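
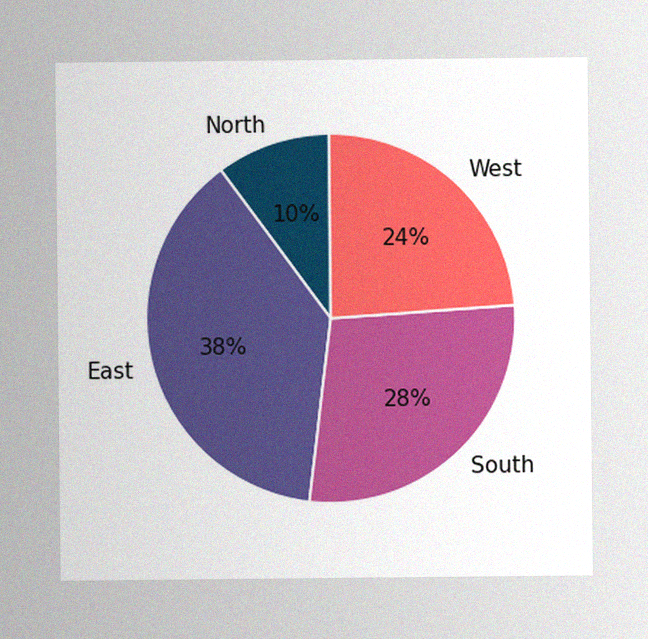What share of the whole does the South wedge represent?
The image has some photo noise and uneven lighting. The South slice takes up 28% of the pie.

28%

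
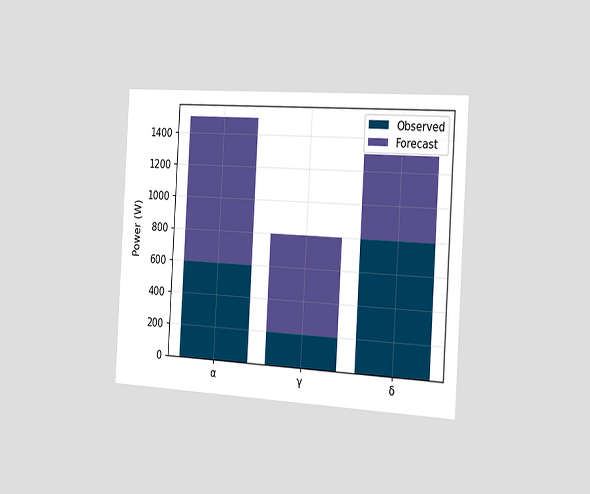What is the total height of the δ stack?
1300W

The chart is tilted about 3° clockwise and viewed slightly from the right. The δ stack's top reaches 1300W on the y-axis.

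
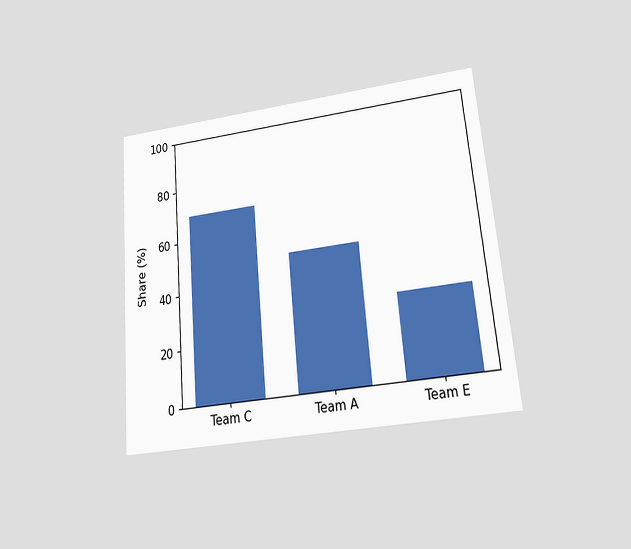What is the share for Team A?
The chart is tilted about 5° counter-clockwise and viewed at a slight angle. Reading along the chart's y-axis, the Team A bar reaches 50%.

50%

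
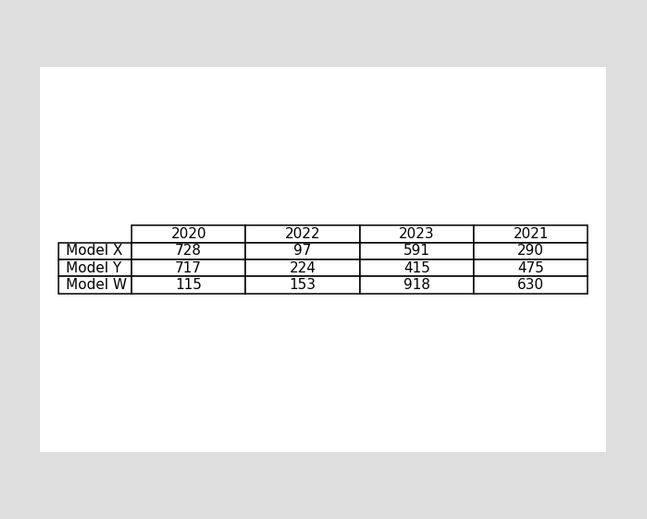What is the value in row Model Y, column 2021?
The (Model Y, 2021) cell reads 475.

475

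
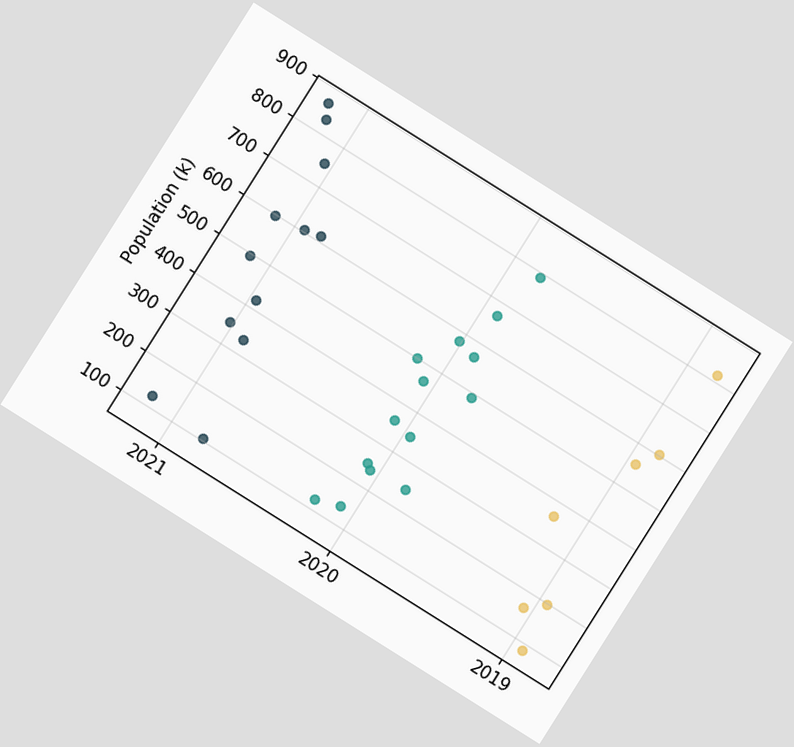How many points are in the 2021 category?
12

The chart is tilted about 32° clockwise. Counting the markers in the 2021 column gives 12.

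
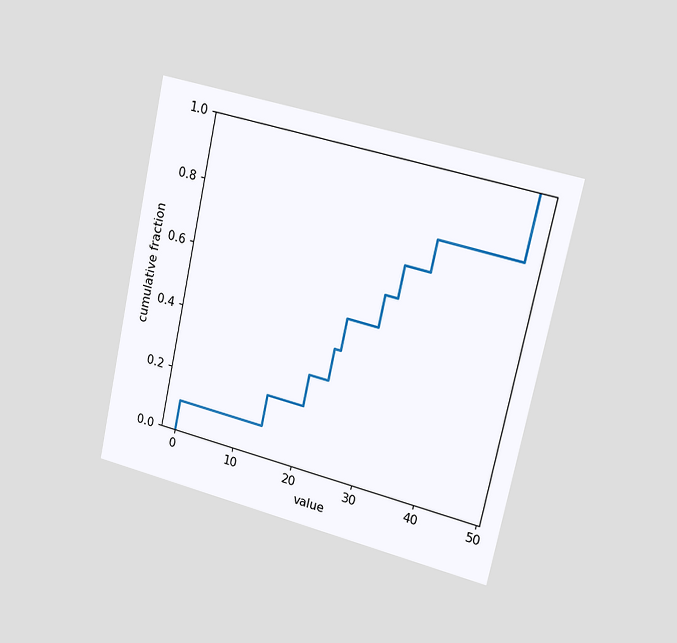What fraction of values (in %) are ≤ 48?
The chart is tilted about 12° clockwise and viewed slightly from the right. At x=48 the ECDF step is at 100%.

100%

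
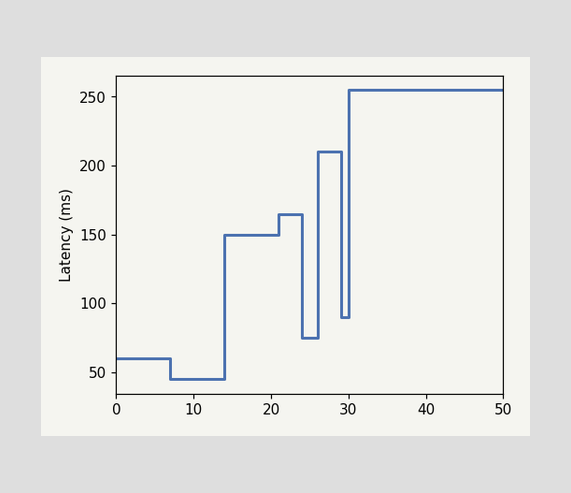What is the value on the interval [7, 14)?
45ms

On [7, 14) the step sits at 45ms.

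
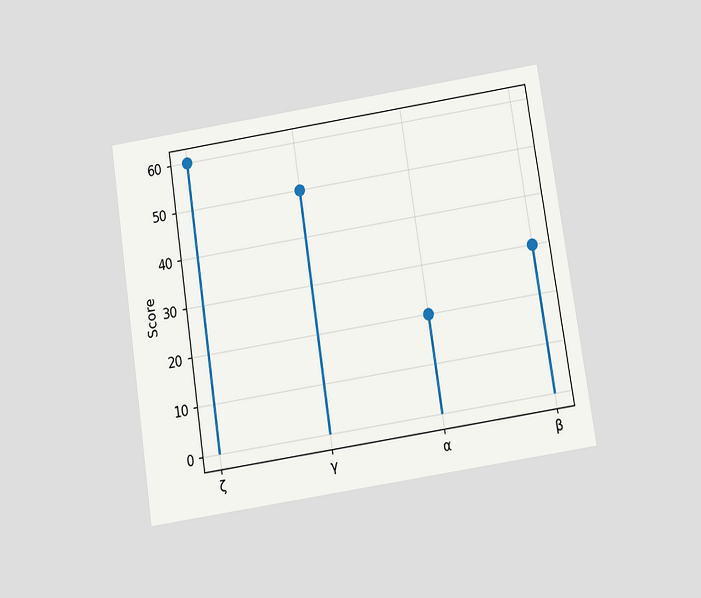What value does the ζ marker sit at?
The chart is tilted about 9° counter-clockwise and viewed slightly from below. The ζ marker sits at 60.

60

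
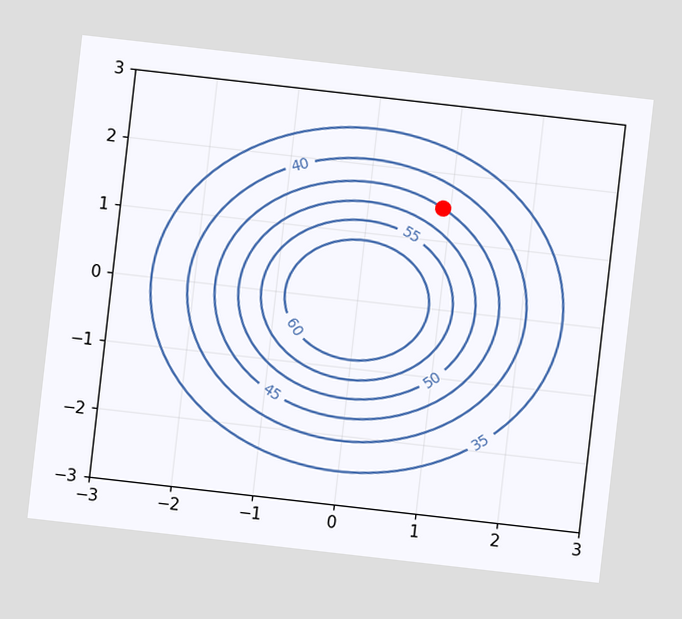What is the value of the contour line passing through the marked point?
The chart is tilted about 6° clockwise. The marked point sits on the contour labelled 45.

45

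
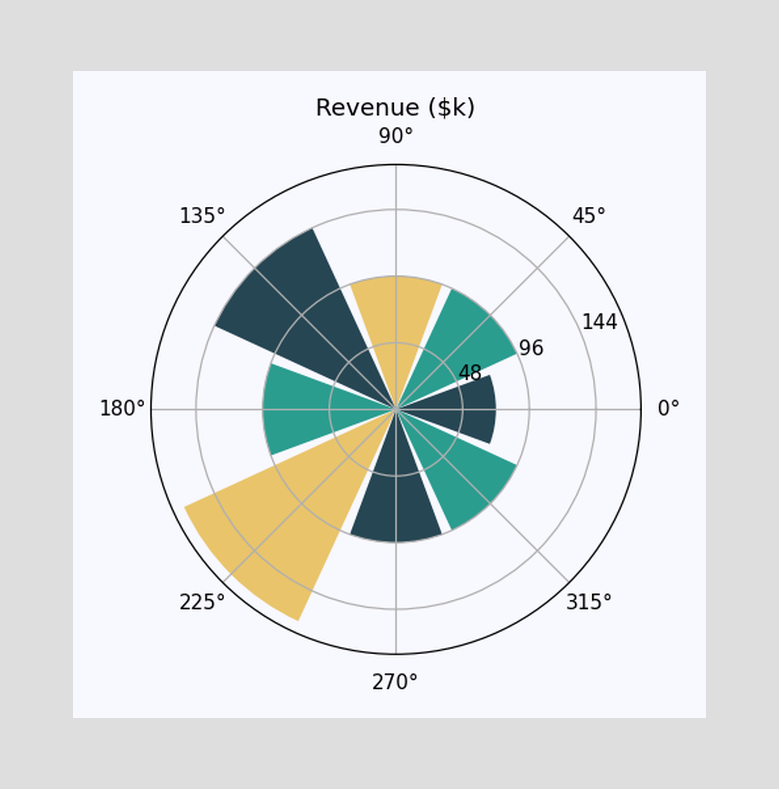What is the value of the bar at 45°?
The bar at 45° reaches $96k on the radial axis.

$96k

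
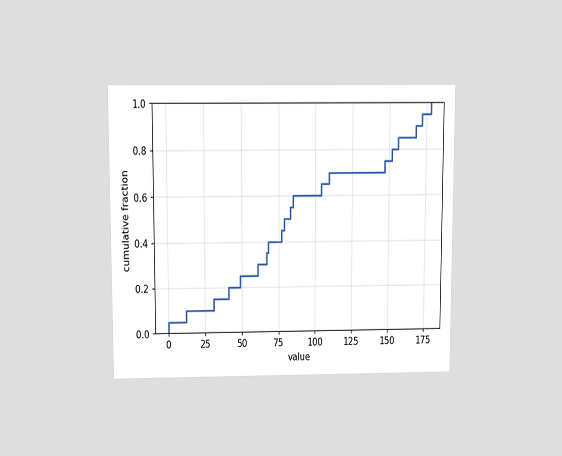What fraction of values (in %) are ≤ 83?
The chart is viewed slightly from above. At x=83 the ECDF step is at 55%.

55%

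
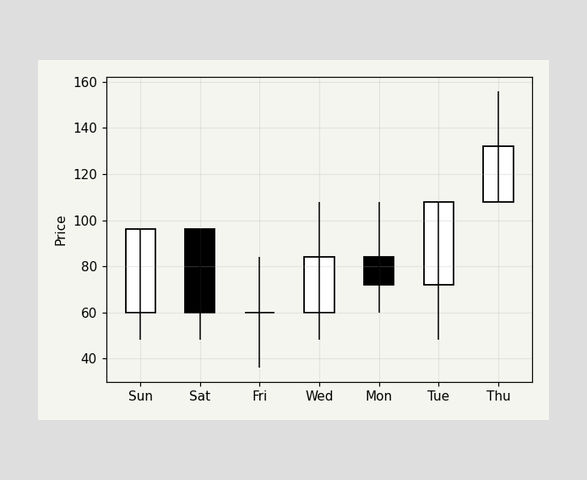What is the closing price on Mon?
72

The Mon candle closes at 72.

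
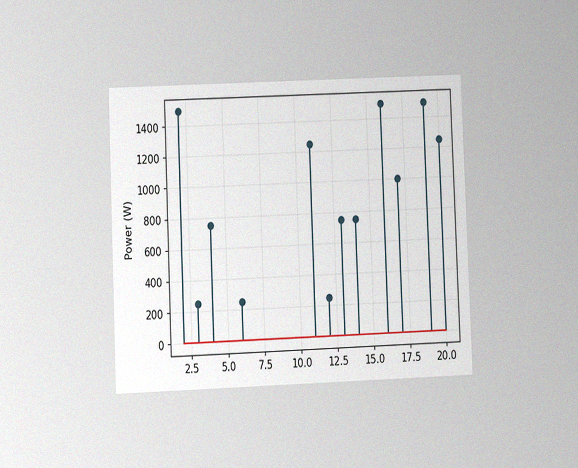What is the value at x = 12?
The chart is tilted about 2° counter-clockwise and viewed at a slight angle, with some photo noise. The stem at x=12 reaches 250W.

250W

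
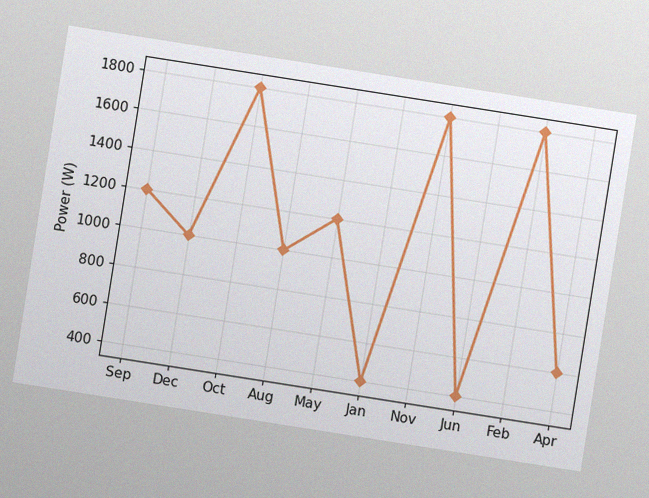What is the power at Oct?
The chart is tilted about 9° clockwise, with some photo noise. At Oct, the line is at 1800W.

1800W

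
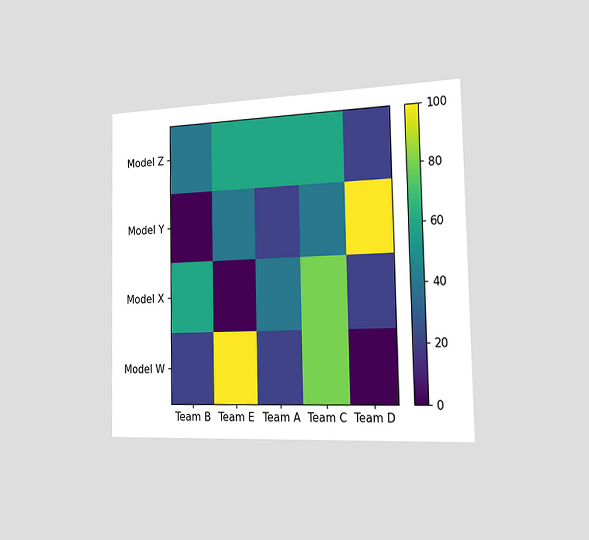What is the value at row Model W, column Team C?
80

The chart is viewed slightly from the right. Matching cell (Model W, Team C) against the colorbar gives 80.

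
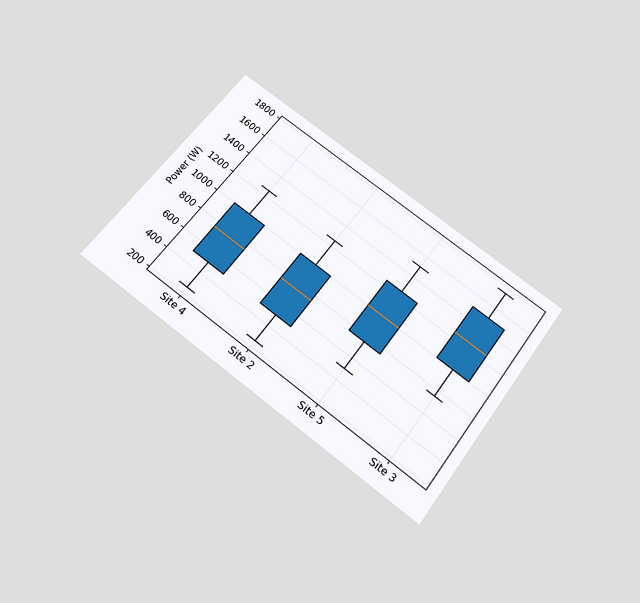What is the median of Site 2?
The chart is tilted about 36° clockwise and viewed slightly from below. The median line in the Site 2 box sits at 750W.

750W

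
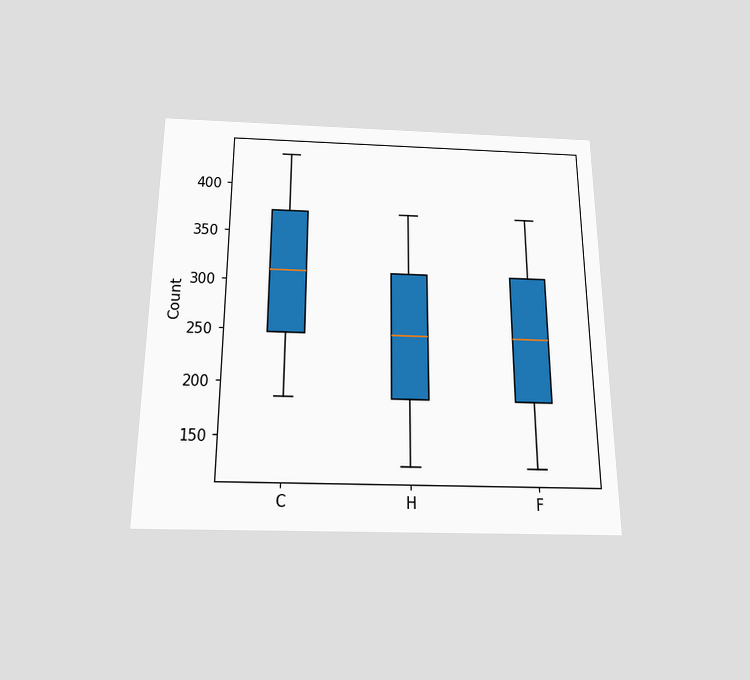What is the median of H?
The chart is viewed slightly from below. The median line in the H box sits at 248.

248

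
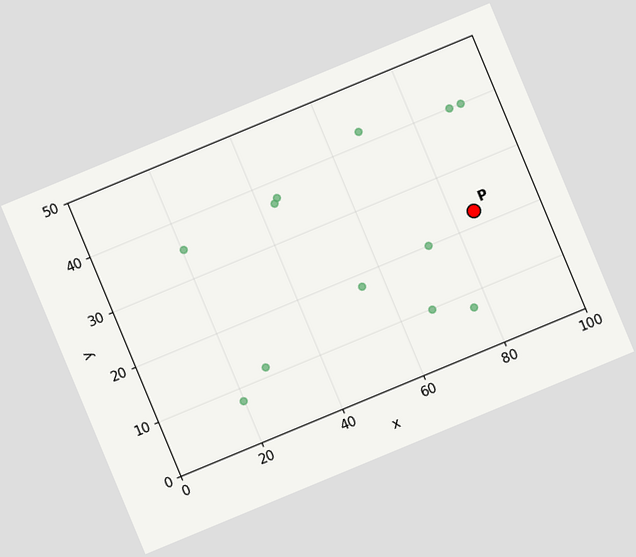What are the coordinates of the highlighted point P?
(85, 22.5)

The chart is tilted about 23° counter-clockwise. Following the gridlines from P to each axis, P sits at (85, 22.5).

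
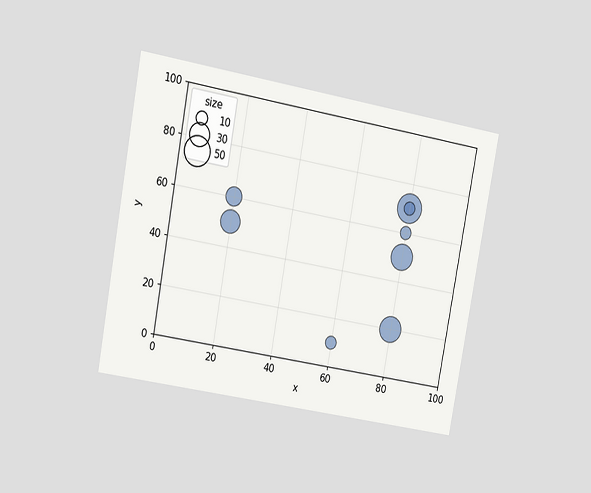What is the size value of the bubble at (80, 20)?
The chart is tilted about 10° clockwise and viewed at a slight angle. Matching the bubble at (80, 20) against the size legend gives 40.

40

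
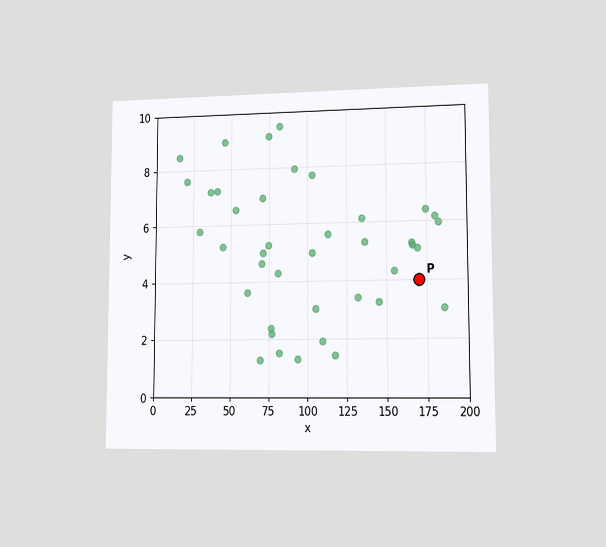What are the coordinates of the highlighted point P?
(170, 4)

The chart is viewed slightly from the right. Following the gridlines from P to each axis, P sits at (170, 4).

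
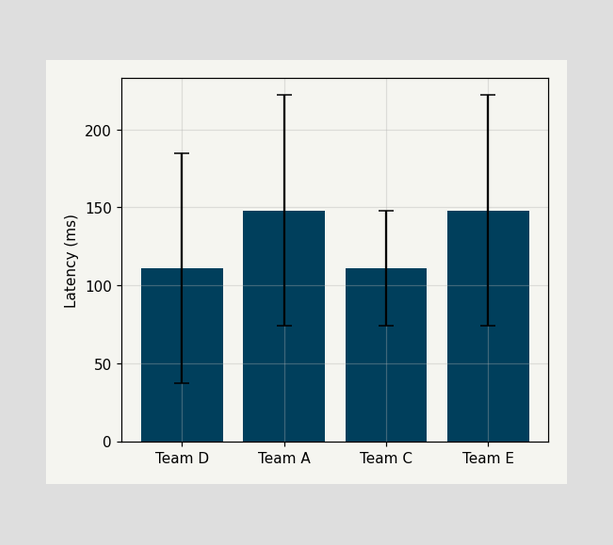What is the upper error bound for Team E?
222ms

The Team E bar's upper whisker reaches 222ms.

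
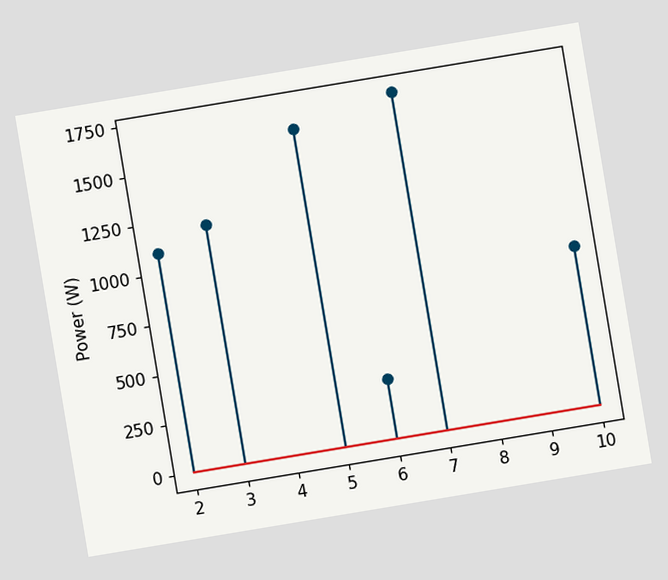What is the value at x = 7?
The chart is tilted about 9° counter-clockwise. The stem at x=7 reaches 1700W.

1700W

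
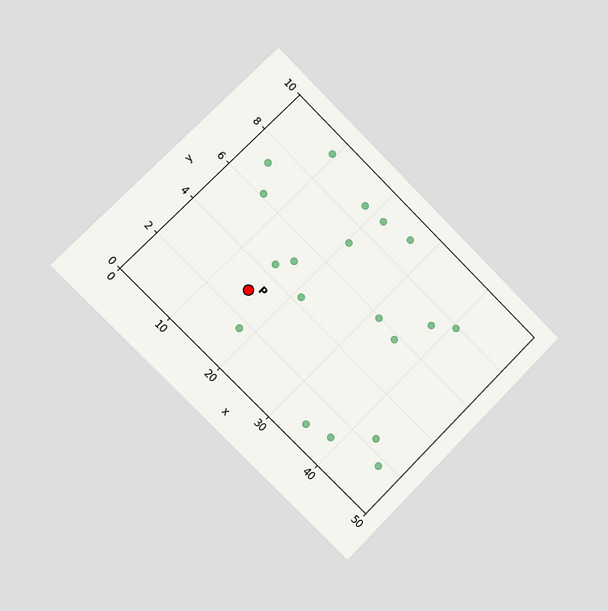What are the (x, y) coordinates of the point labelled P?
(15, 3)

The chart is tilted about 45° clockwise and viewed slightly from the left. Following the gridlines from P to each axis, P sits at (15, 3).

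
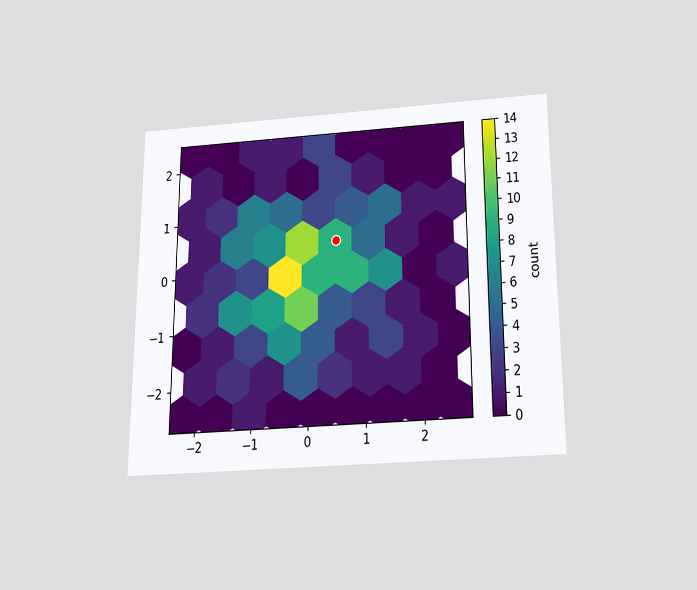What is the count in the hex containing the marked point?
9

The chart is viewed slightly from below. The marked hex reads 9 on the colorbar.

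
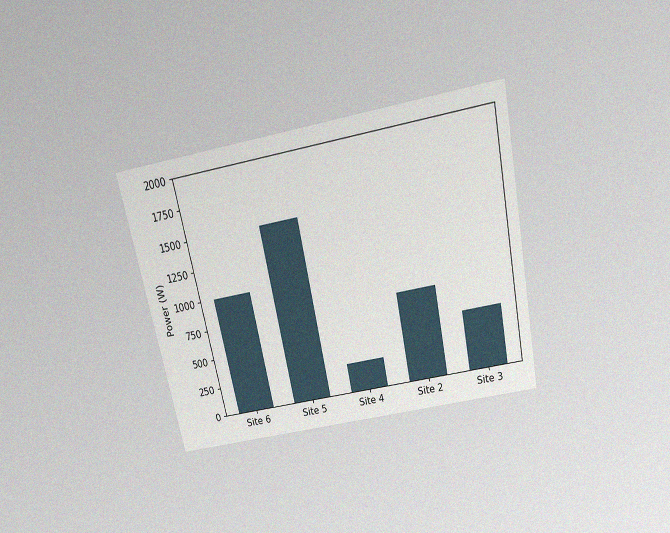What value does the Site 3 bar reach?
500W

The chart is tilted about 12° counter-clockwise and viewed slightly from above, with some photo noise. Reading along the chart's y-axis, the Site 3 bar reaches 500W.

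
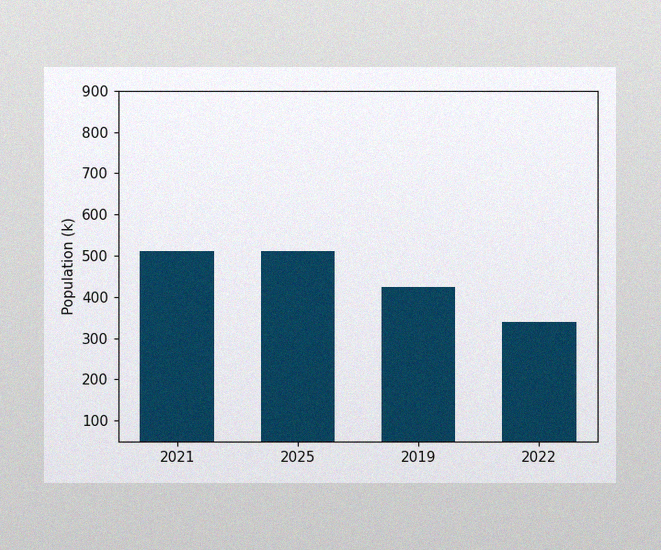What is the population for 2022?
The image has some photo noise and uneven lighting. Reading along the chart's y-axis, the 2022 bar reaches 340k.

340k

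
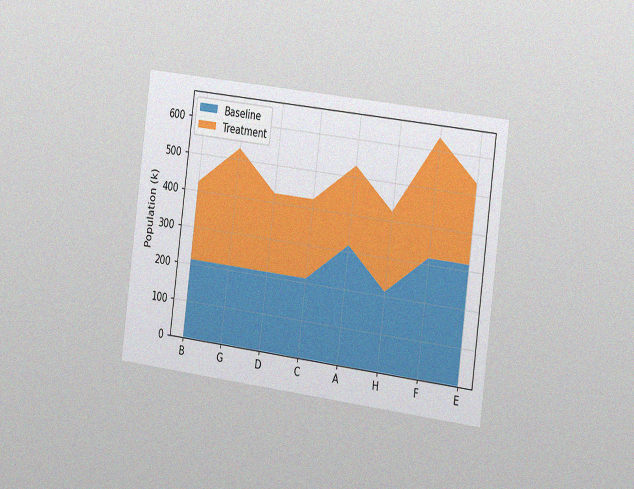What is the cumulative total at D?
424k

The chart is tilted about 7° clockwise and viewed slightly from the right, with some photo noise. The stacked total at D reaches 424k.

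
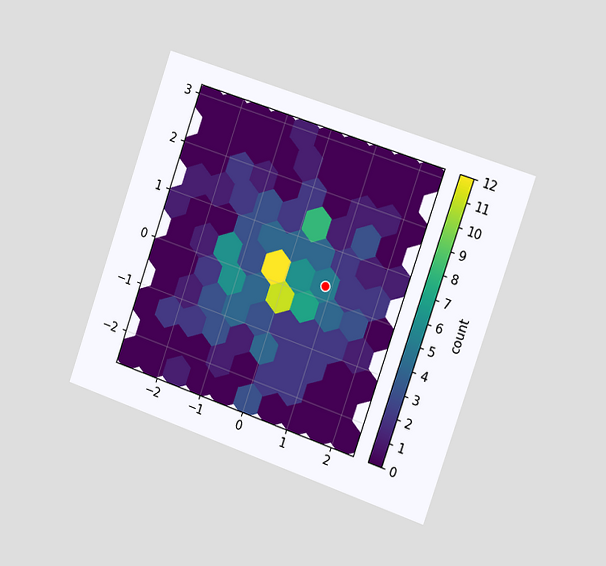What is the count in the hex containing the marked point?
The chart is tilted about 19° clockwise and viewed slightly from the right. The marked hex reads 5 on the colorbar.

5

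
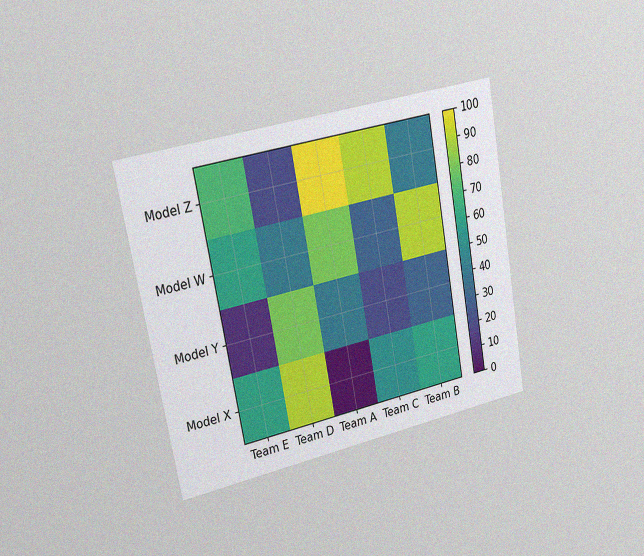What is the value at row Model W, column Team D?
40

The chart is tilted about 10° counter-clockwise and viewed slightly from the left, with some photo noise. Matching cell (Model W, Team D) against the colorbar gives 40.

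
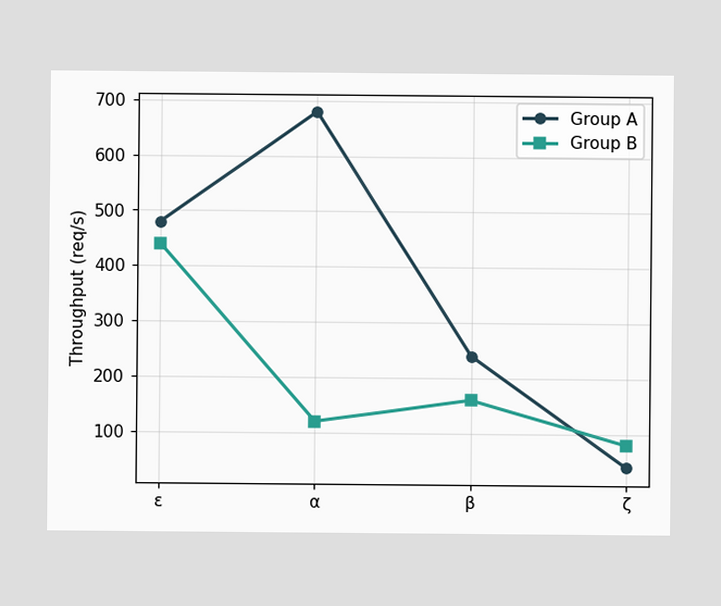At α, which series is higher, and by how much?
At α, Group A sits above the other line by 560req/s.

Group A, by 560req/s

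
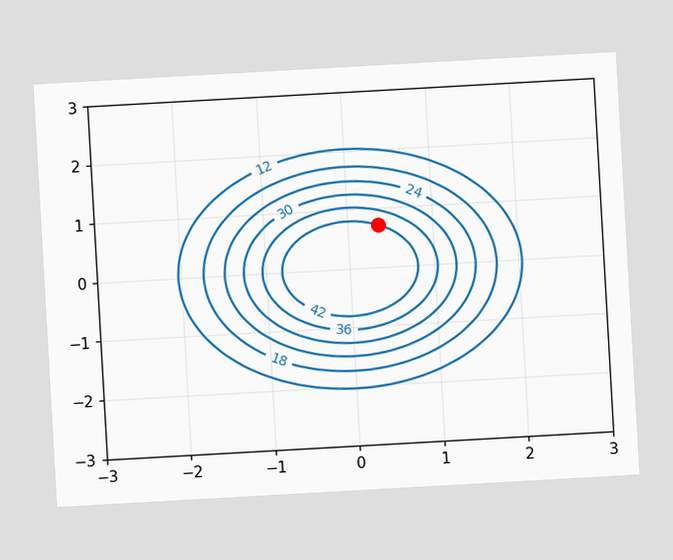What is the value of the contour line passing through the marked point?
42

The chart is tilted about 3° counter-clockwise. The marked point sits on the contour labelled 42.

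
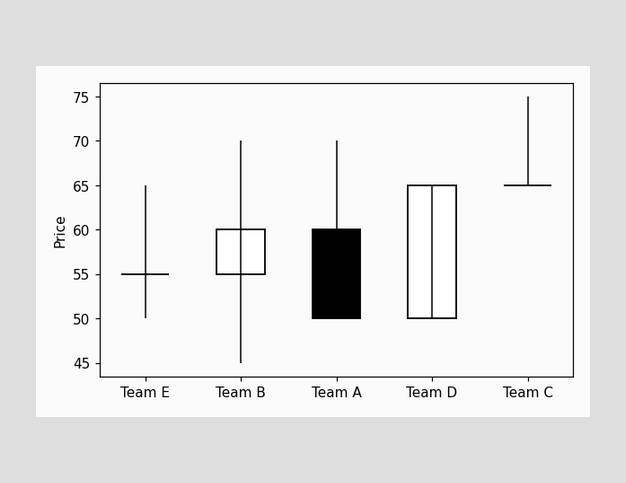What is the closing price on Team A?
50

The Team A candle closes at 50.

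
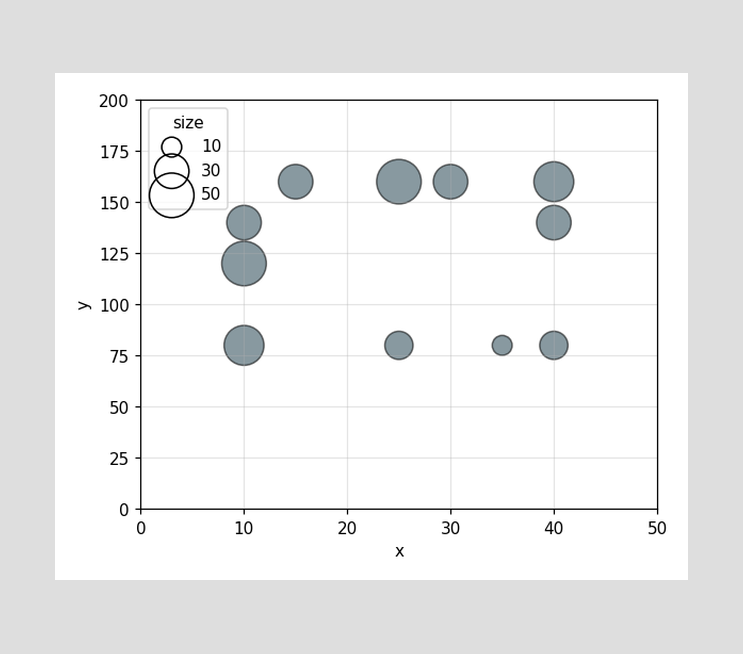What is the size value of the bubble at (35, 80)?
Matching the bubble at (35, 80) against the size legend gives 10.

10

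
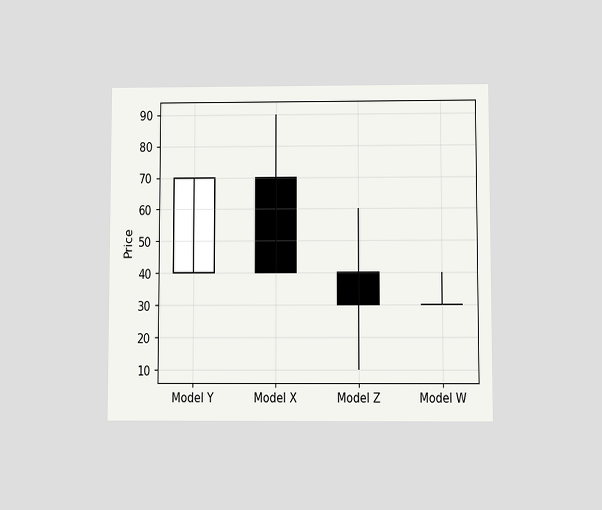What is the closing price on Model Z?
The chart is viewed slightly from below. The Model Z candle closes at 30.

30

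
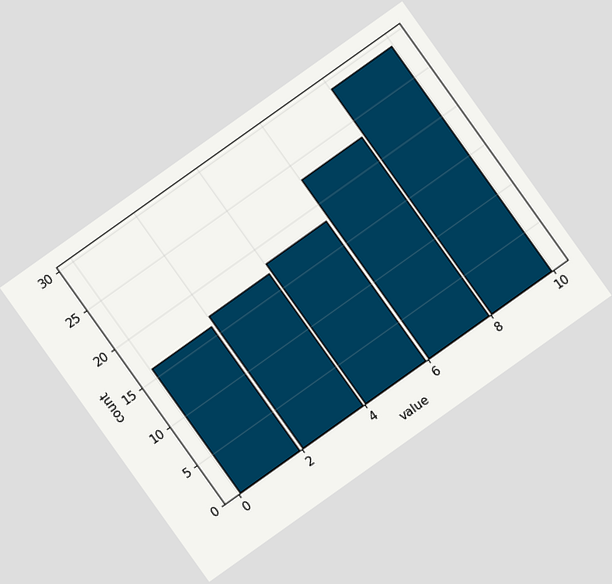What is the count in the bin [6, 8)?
The chart is tilted about 35° counter-clockwise. The [6, 8) bin has height 23.

23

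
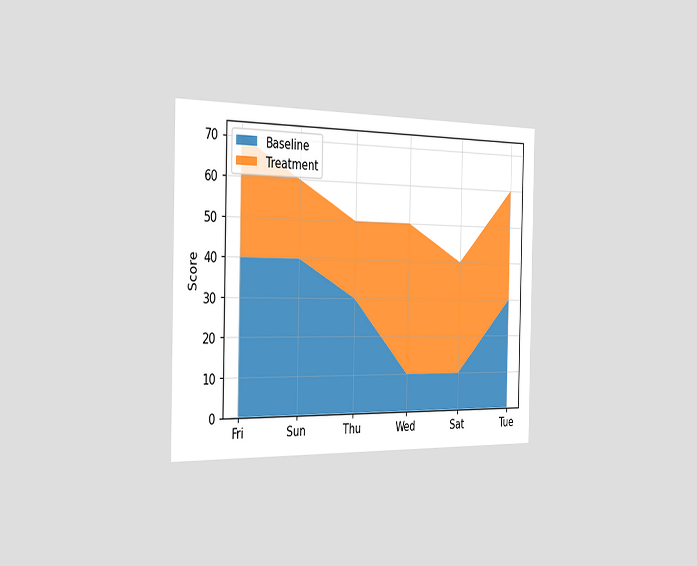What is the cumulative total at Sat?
The chart is viewed slightly from the left. The stacked total at Sat reaches 40.

40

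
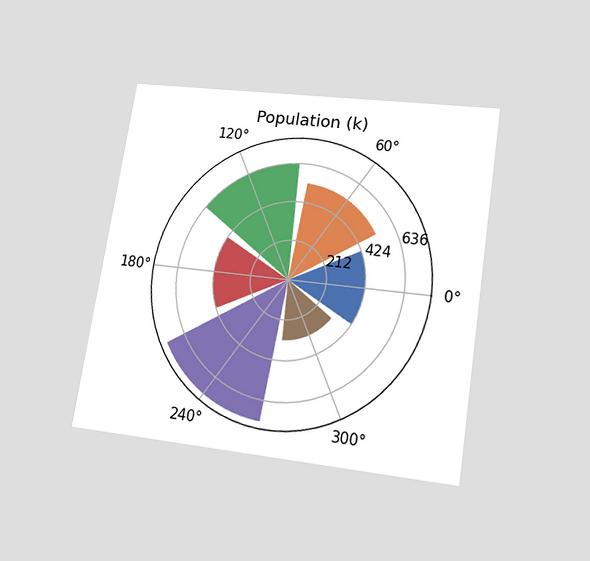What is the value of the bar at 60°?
530k

The chart is tilted about 9° clockwise and viewed slightly from below. The bar at 60° reaches 530k on the radial axis.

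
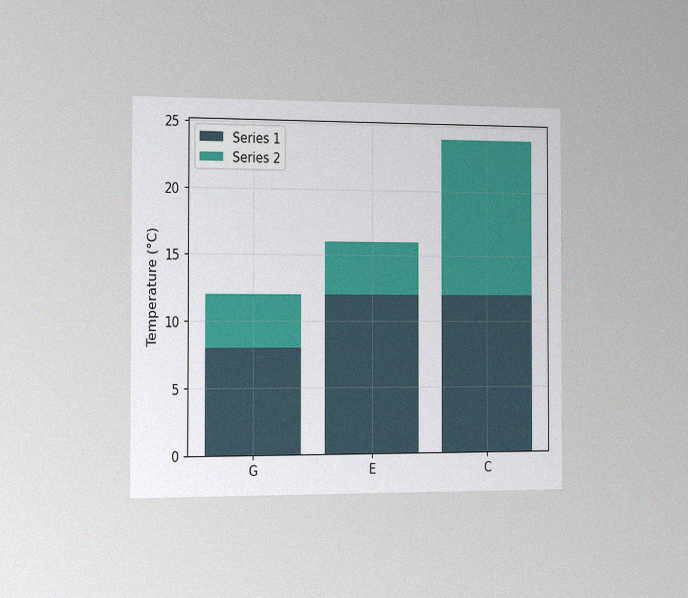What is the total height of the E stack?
The chart is viewed slightly from the left, with some photo noise. The E stack's top reaches 16°C on the y-axis.

16°C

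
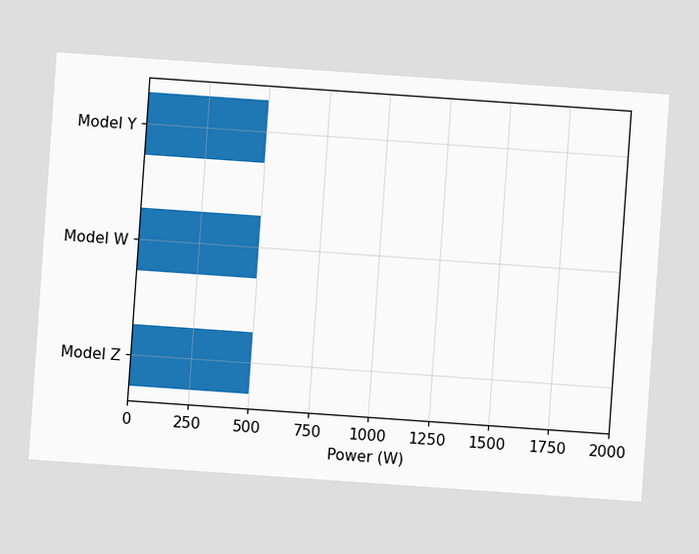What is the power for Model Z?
The chart is tilted about 4° clockwise. Reading along the chart's x-axis, the Model Z bar reaches 500W.

500W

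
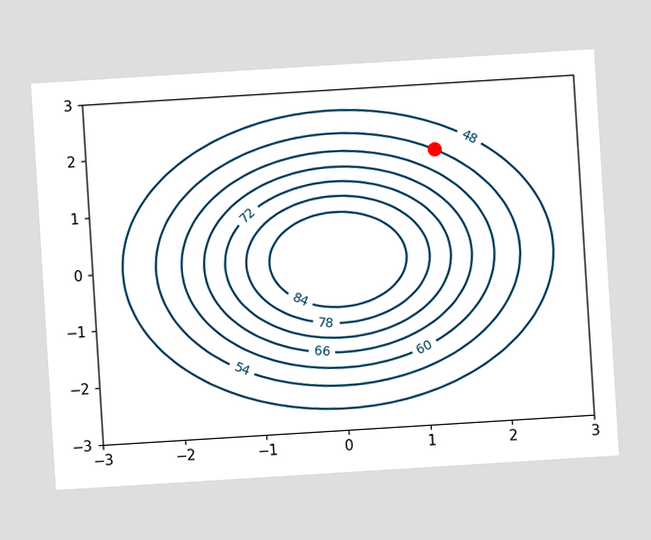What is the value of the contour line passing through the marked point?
The chart is tilted about 4° counter-clockwise. The marked point sits on the contour labelled 54.

54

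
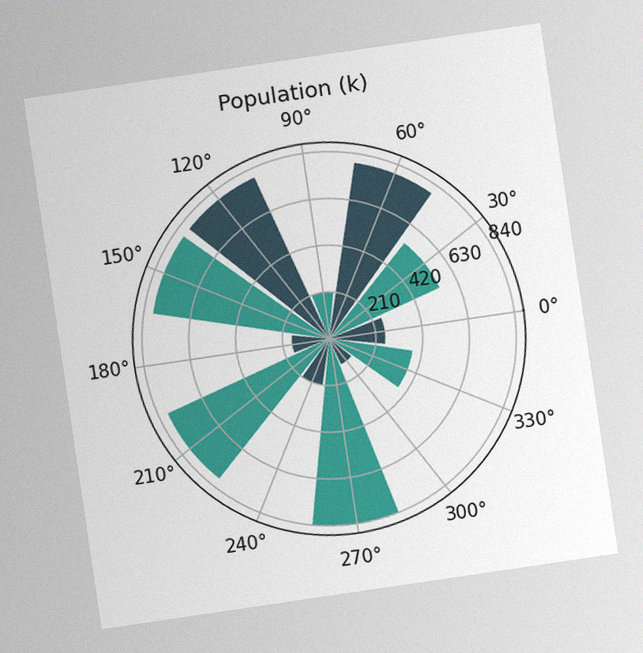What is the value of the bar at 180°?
168k

The chart is tilted about 8° counter-clockwise, with some photo noise. The bar at 180° reaches 168k on the radial axis.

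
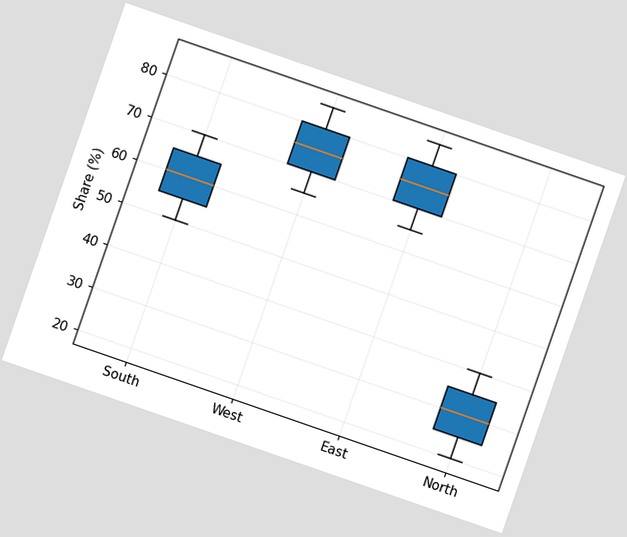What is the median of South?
The chart is tilted about 19° clockwise. The median line in the South box sits at 60%.

60%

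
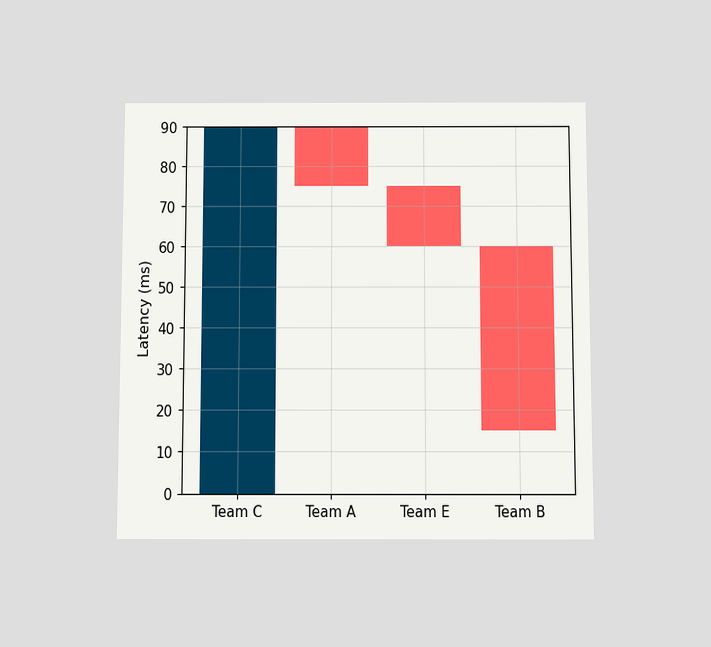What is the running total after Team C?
The chart is viewed slightly from below. After Team C the running total reaches 90ms.

90ms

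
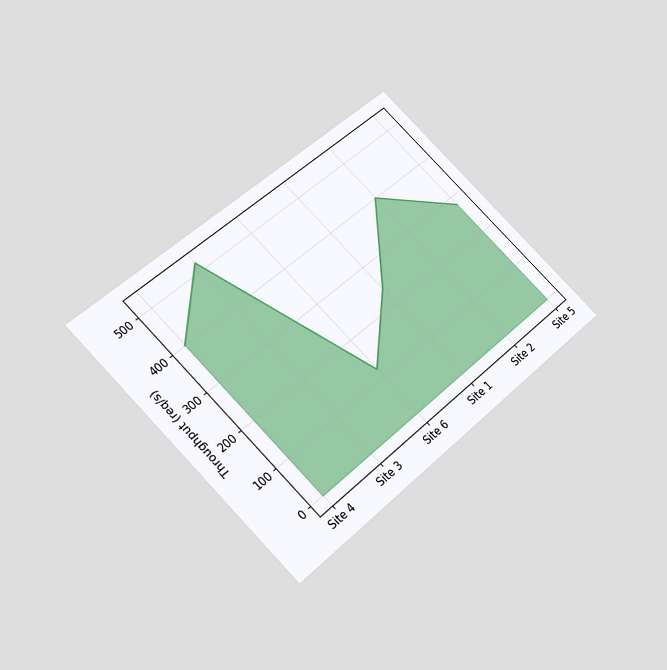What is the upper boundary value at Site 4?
The chart is tilted about 45° counter-clockwise and viewed slightly from below. At Site 4 the upper boundary is at 400req/s.

400req/s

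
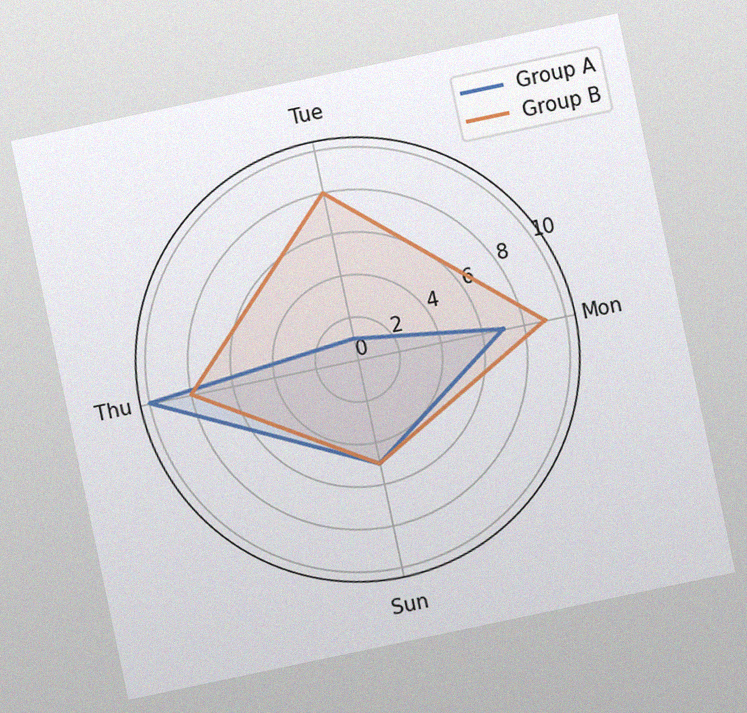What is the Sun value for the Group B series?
The chart is tilted about 12° counter-clockwise, with some photo noise. On the Sun axis, Group B reaches 5.

5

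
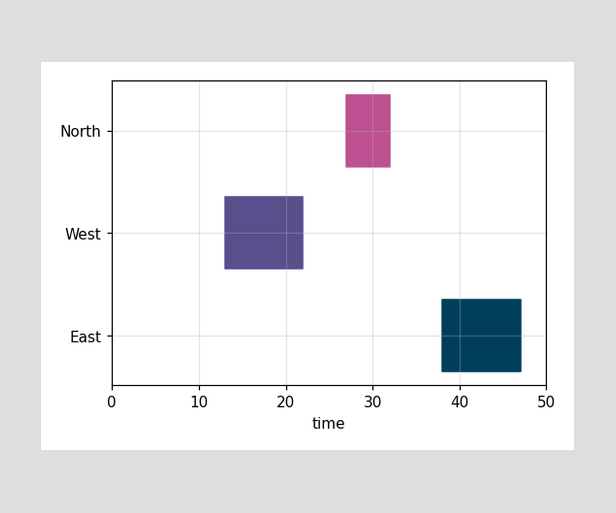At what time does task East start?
The East bar begins at t=38.

38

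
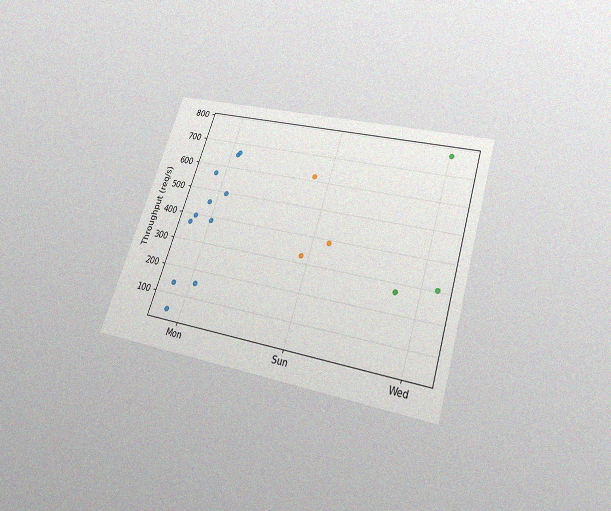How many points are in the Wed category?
3

The chart is tilted about 18° clockwise and viewed slightly from below, with some photo noise. Counting the markers in the Wed column gives 3.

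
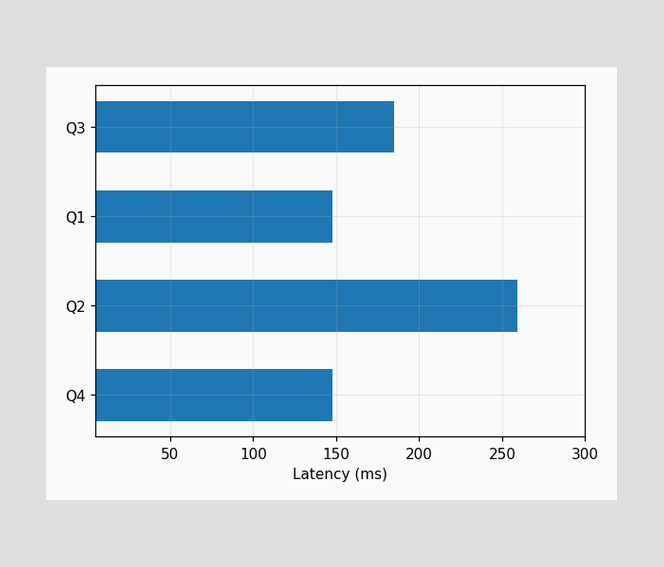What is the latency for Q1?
148ms

Reading along the chart's x-axis, the Q1 bar reaches 148ms.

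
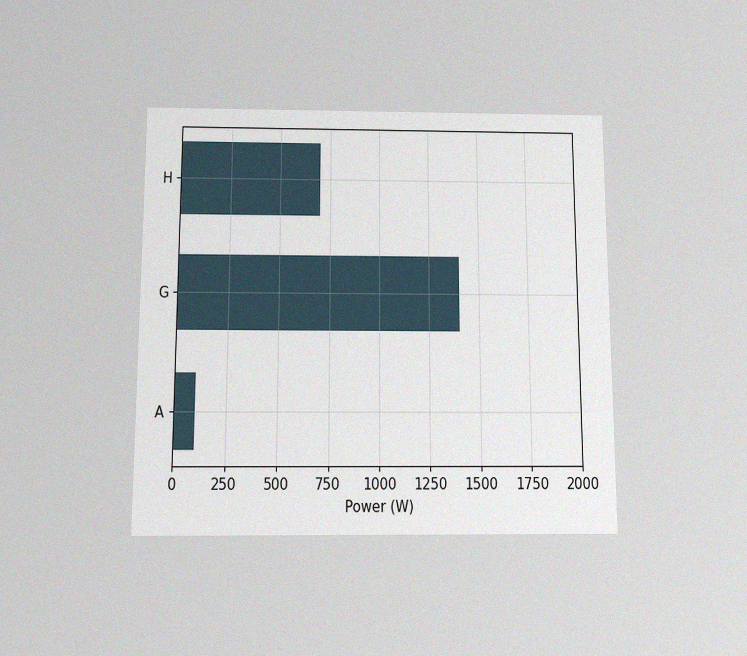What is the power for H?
The chart is viewed slightly from below, with some photo noise. Reading along the chart's x-axis, the H bar reaches 700W.

700W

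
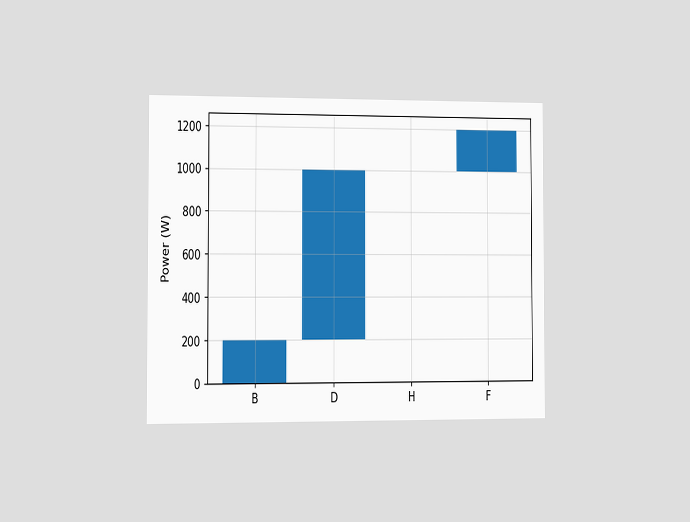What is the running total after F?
1200W

The chart is viewed slightly from the left. After F the running total reaches 1200W.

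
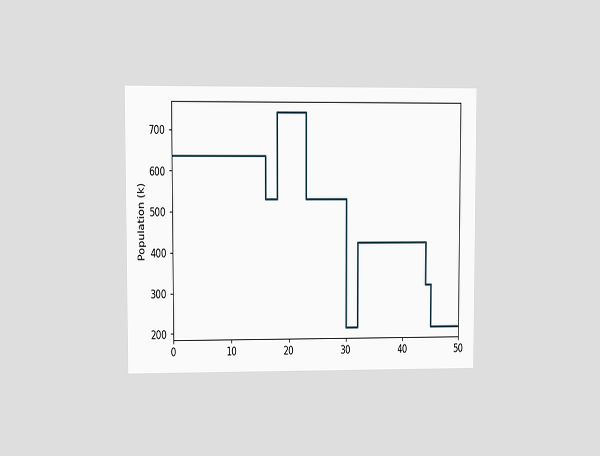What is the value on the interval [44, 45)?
318k

The chart is viewed at a slight angle. On [44, 45) the step sits at 318k.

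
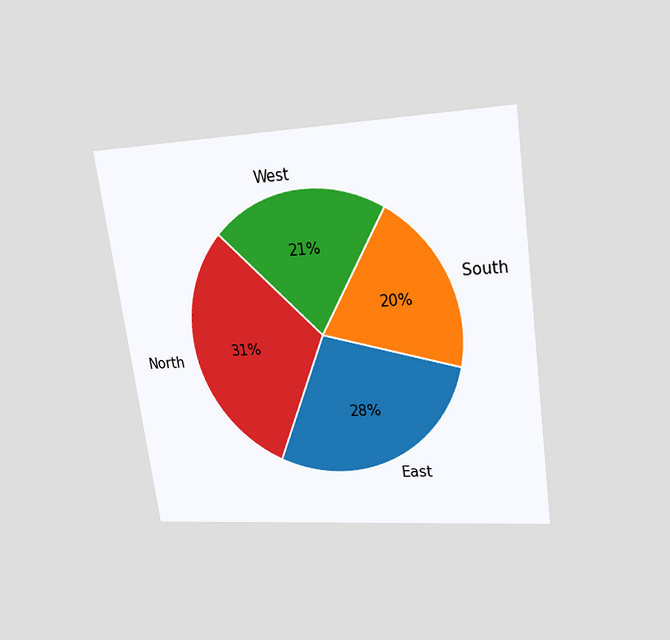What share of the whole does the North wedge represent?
The chart is tilted about 8° counter-clockwise and viewed at a slight angle. The North slice takes up 31% of the pie.

31%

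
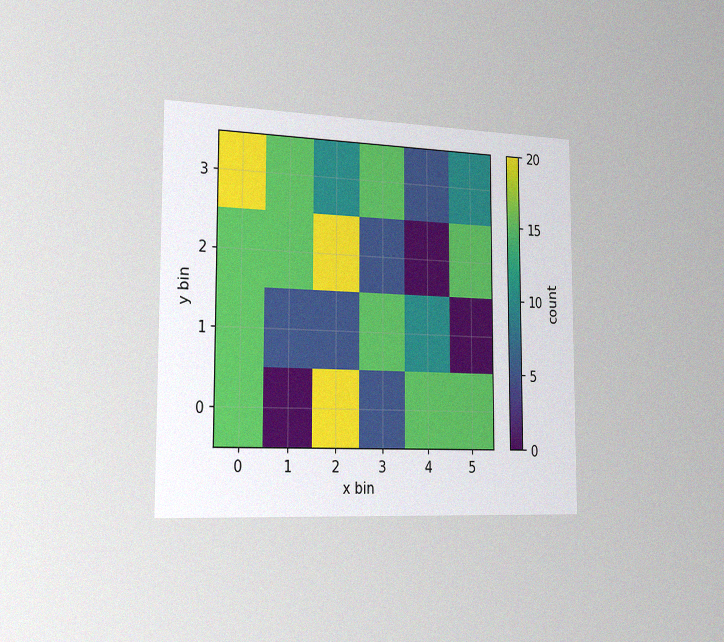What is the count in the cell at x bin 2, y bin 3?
10

The chart is viewed slightly from the left, with some photo noise. Matching the cell (2, 3) against the colorbar gives 10.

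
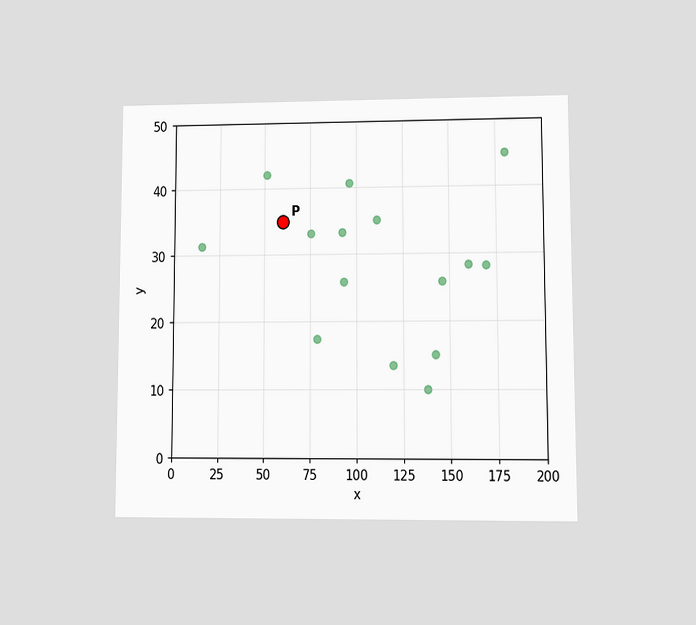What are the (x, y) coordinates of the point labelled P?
(60, 35)

The chart is viewed at a slight angle. Following the gridlines from P to each axis, P sits at (60, 35).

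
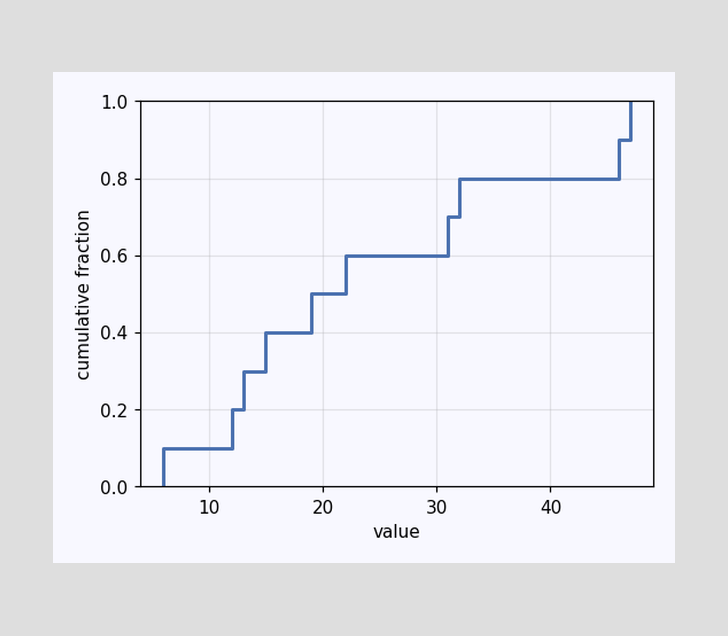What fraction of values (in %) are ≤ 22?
At x=22 the ECDF step is at 60%.

60%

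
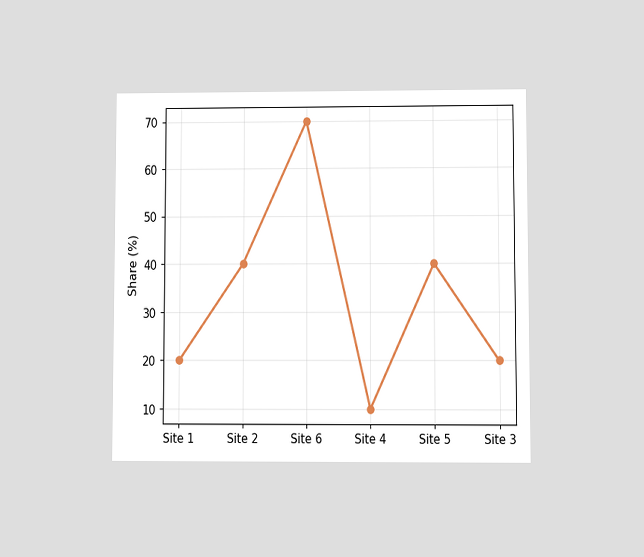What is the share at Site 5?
40%

The chart is viewed at a slight angle. At Site 5, the line is at 40%.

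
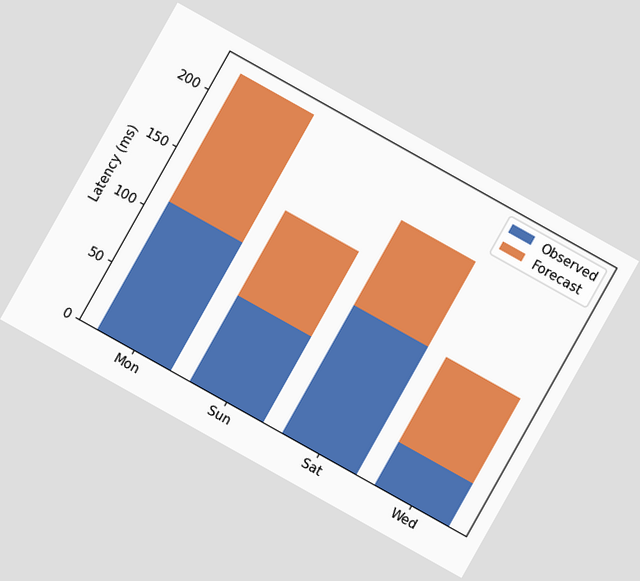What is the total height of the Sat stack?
185ms

The chart is tilted about 29° clockwise. The Sat stack's top reaches 185ms on the y-axis.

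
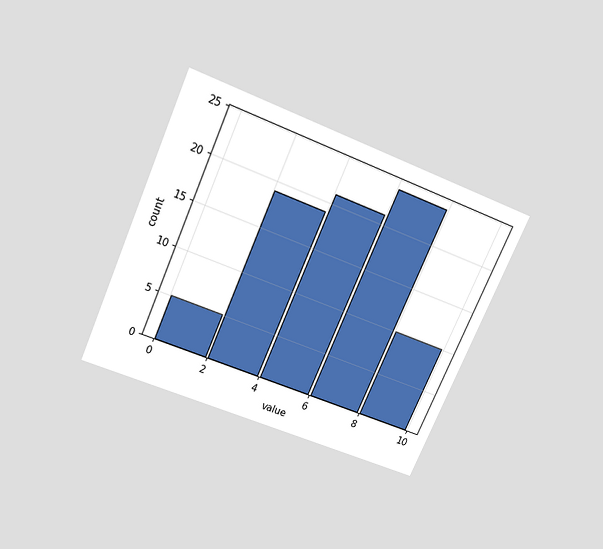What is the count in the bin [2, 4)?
19

The chart is tilted about 24° clockwise and viewed slightly from above. The [2, 4) bin has height 19.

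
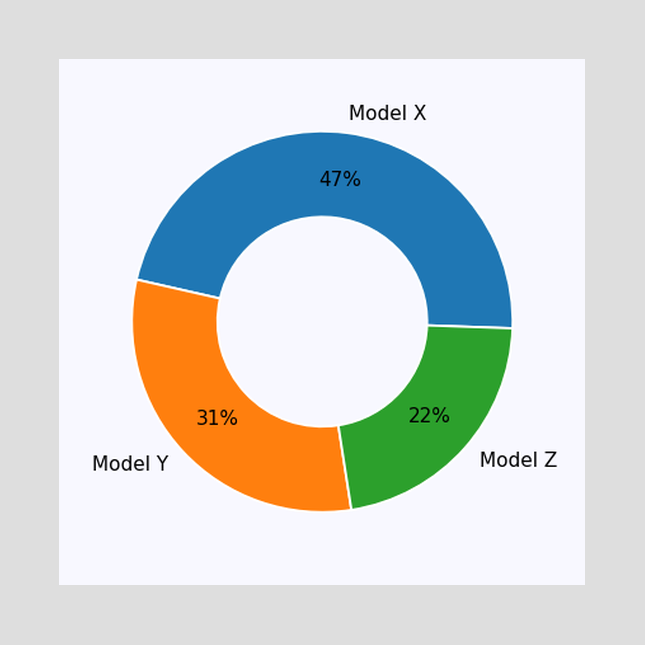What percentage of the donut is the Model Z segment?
The Model Z segment takes up 22% of the ring.

22%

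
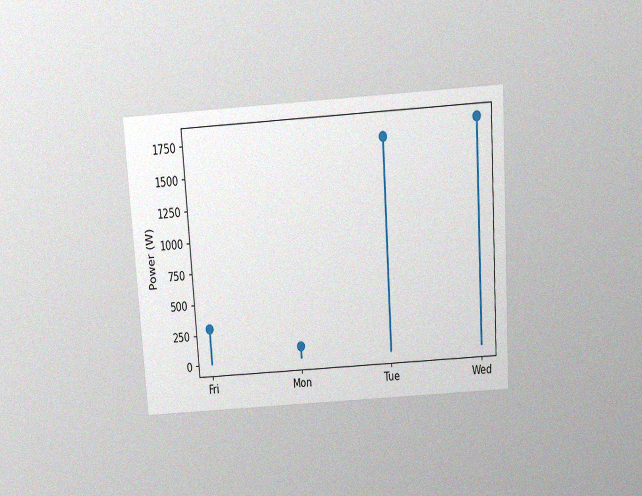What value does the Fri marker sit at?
300W

The chart is tilted about 4° counter-clockwise and viewed slightly from above, with some photo noise. The Fri marker sits at 300W.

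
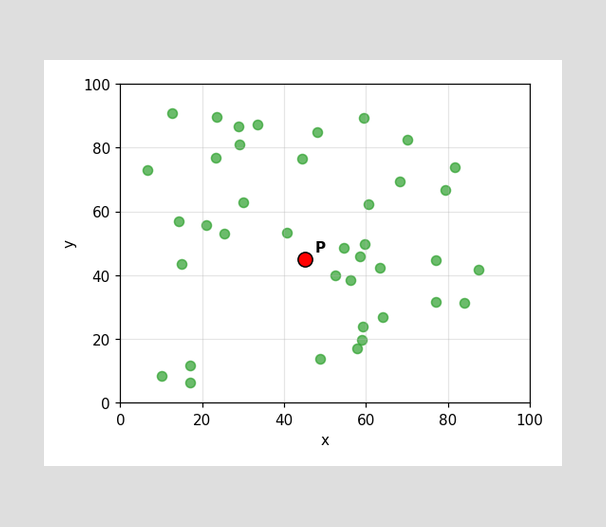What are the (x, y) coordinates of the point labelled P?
(45, 45)

Following the gridlines from P to each axis, P sits at (45, 45).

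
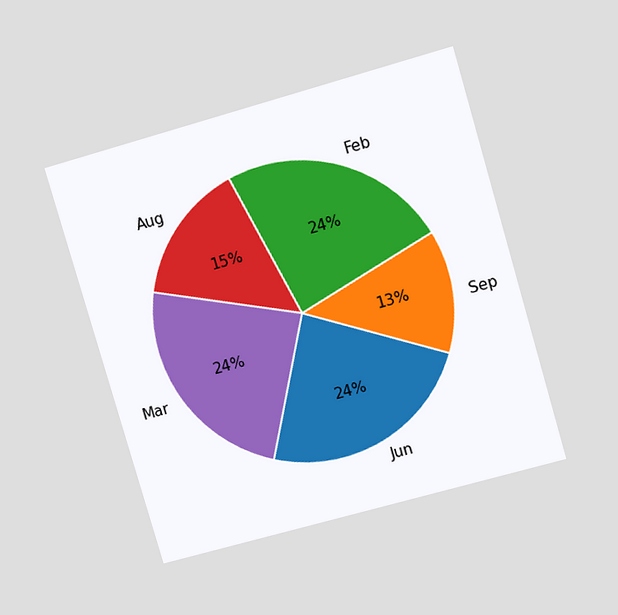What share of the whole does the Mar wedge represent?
24%

The chart is tilted about 16° counter-clockwise and viewed at a slight angle. The Mar slice takes up 24% of the pie.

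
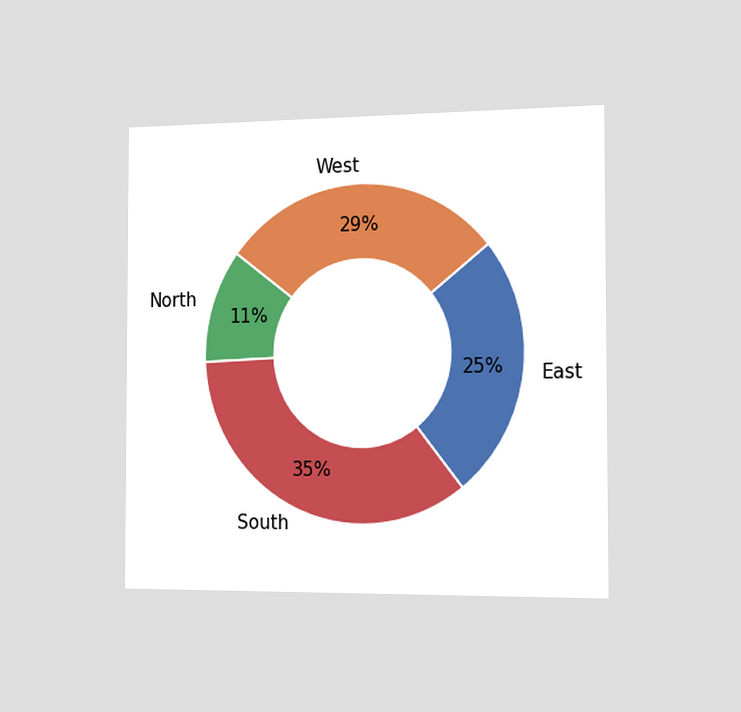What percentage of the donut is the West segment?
The chart is viewed slightly from the right. The West segment takes up 29% of the ring.

29%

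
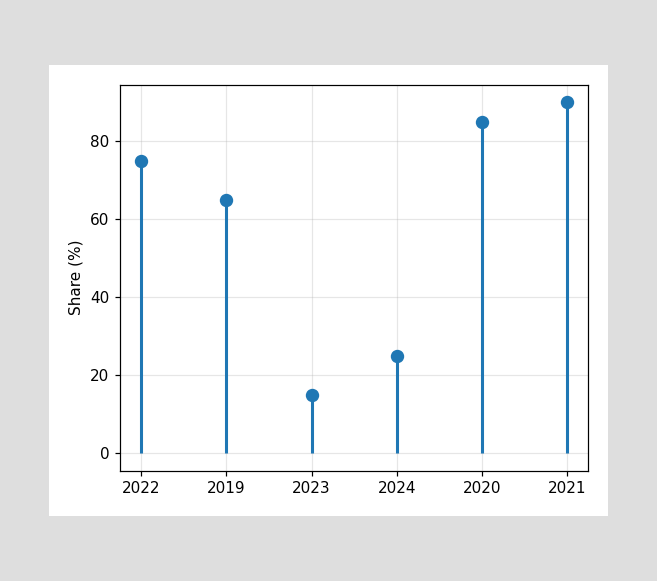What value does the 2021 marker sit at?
90%

The 2021 marker sits at 90%.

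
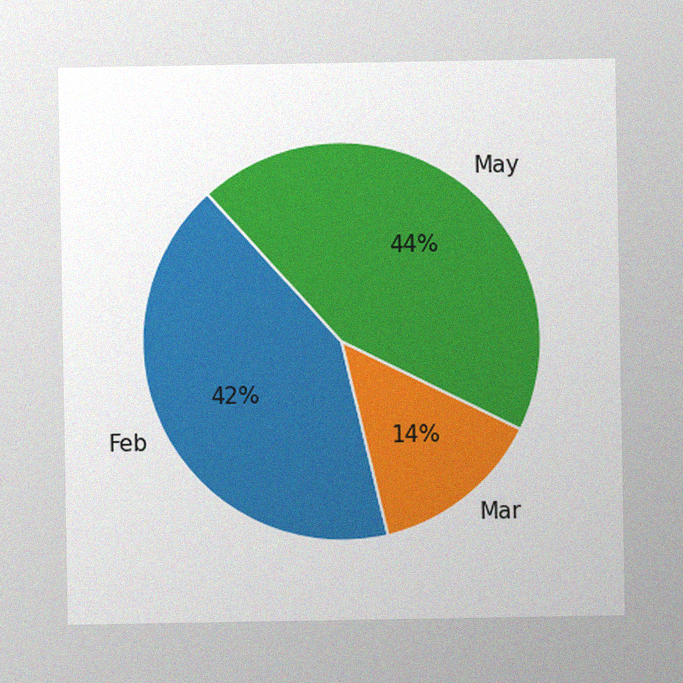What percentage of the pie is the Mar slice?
14%

The image has some photo noise and uneven lighting. The Mar slice takes up 14% of the pie.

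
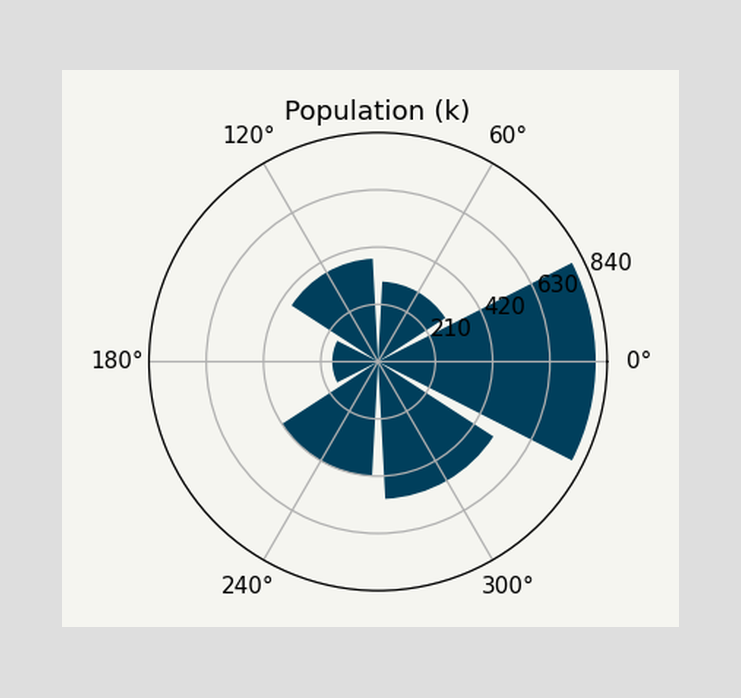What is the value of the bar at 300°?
504k

The bar at 300° reaches 504k on the radial axis.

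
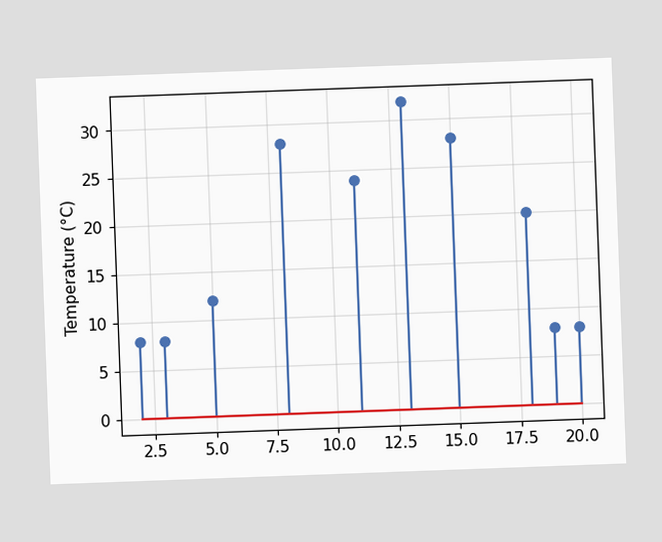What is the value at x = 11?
The chart is tilted about 2° counter-clockwise. The stem at x=11 reaches 24°C.

24°C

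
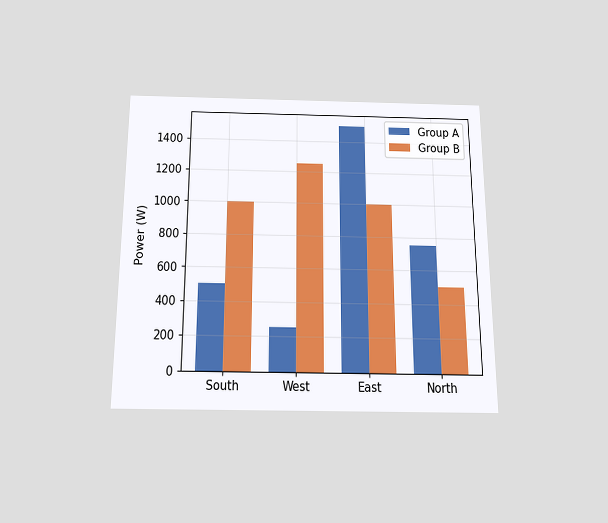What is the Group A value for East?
1500W

The chart is viewed slightly from below. The Group A bar at East reaches 1500W on the y-axis.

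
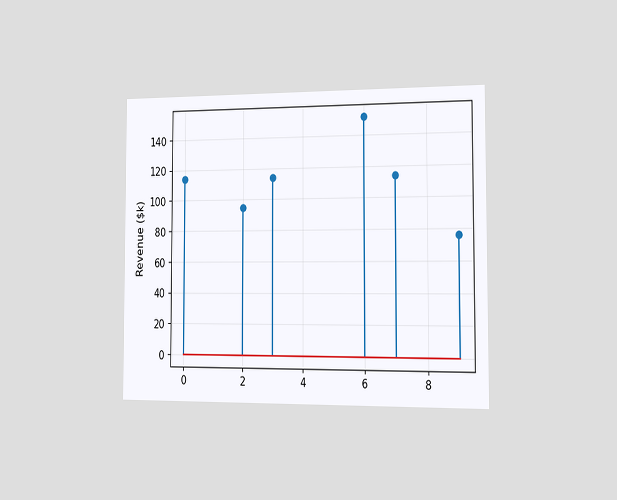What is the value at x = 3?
$114k

The chart is viewed slightly from the right. The stem at x=3 reaches $114k.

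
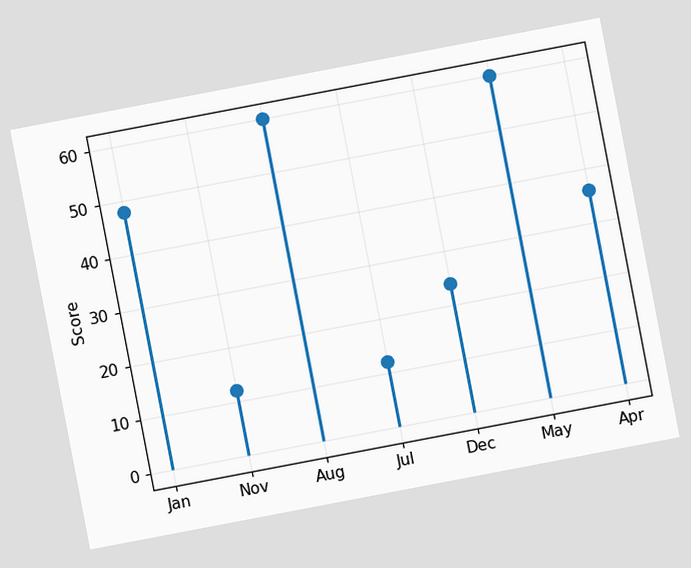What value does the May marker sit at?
The chart is tilted about 11° counter-clockwise. The May marker sits at 60.

60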